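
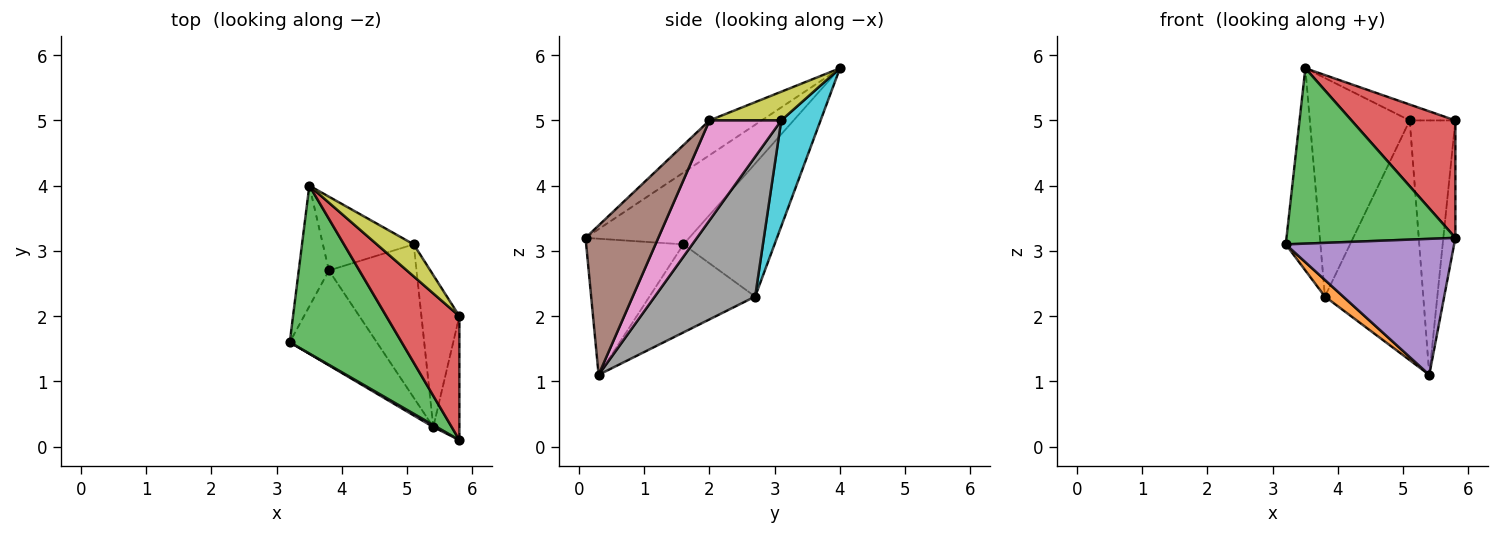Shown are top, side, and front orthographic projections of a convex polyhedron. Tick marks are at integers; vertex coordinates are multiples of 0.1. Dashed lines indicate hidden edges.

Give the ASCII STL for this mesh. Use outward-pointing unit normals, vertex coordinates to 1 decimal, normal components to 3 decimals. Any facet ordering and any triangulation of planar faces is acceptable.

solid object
 facet normal -0.914 0.348 -0.208
  outer loop
   vertex 3.8 2.7 2.3
   vertex 3.2 1.6 3.1
   vertex 3.5 4.0 5.8
  endloop
 endfacet
 facet normal -0.706 -0.122 -0.697
  outer loop
   vertex 3.8 2.7 2.3
   vertex 5.4 0.3 1.1
   vertex 3.2 1.6 3.1
  endloop
 endfacet
 facet normal -0.405 -0.660 0.632
  outer loop
   vertex 5.8 0.1 3.2
   vertex 3.5 4.0 5.8
   vertex 3.2 1.6 3.1
  endloop
 endfacet
 facet normal -0.327 -0.650 0.686
  outer loop
   vertex 5.8 0.1 3.2
   vertex 5.8 2.0 5.0
   vertex 3.5 4.0 5.8
  endloop
 endfacet
 facet normal -0.500 -0.866 0.013
  outer loop
   vertex 5.8 0.1 3.2
   vertex 3.2 1.6 3.1
   vertex 5.4 0.3 1.1
  endloop
 endfacet
 facet normal 0.972 0.161 -0.170
  outer loop
   vertex 5.8 0.1 3.2
   vertex 5.4 0.3 1.1
   vertex 5.8 2.0 5.0
  endloop
 endfacet
 facet normal 0.803 0.511 -0.305
  outer loop
   vertex 5.1 3.1 5.0
   vertex 5.8 2.0 5.0
   vertex 5.4 0.3 1.1
  endloop
 endfacet
 facet normal 0.652 0.639 -0.409
  outer loop
   vertex 5.1 3.1 5.0
   vertex 5.4 0.3 1.1
   vertex 3.8 2.7 2.3
  endloop
 endfacet
 facet normal 0.572 0.364 0.735
  outer loop
   vertex 5.1 3.1 5.0
   vertex 3.5 4.0 5.8
   vertex 5.8 2.0 5.0
  endloop
 endfacet
 facet normal 0.349 0.888 -0.300
  outer loop
   vertex 5.1 3.1 5.0
   vertex 3.8 2.7 2.3
   vertex 3.5 4.0 5.8
  endloop
 endfacet
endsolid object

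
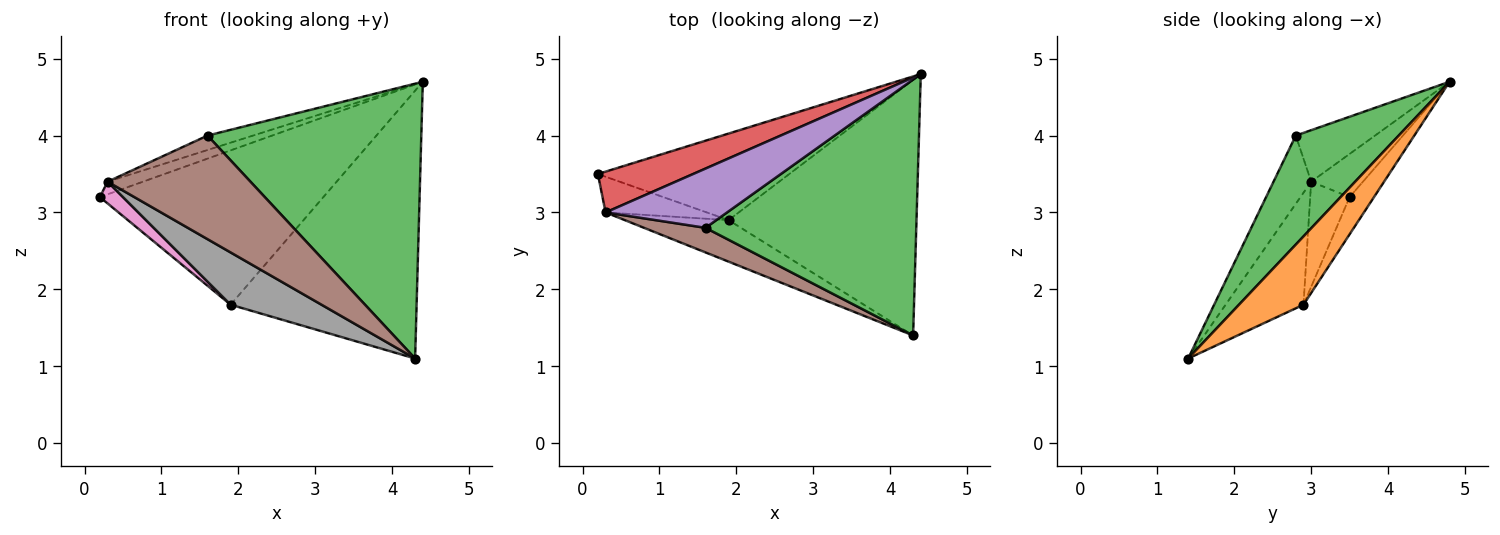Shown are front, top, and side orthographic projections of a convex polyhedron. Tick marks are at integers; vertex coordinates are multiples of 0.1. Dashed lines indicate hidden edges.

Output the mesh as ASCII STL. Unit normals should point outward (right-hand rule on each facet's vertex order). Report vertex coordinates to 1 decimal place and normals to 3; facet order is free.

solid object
 facet normal -0.095 0.868 -0.487
  outer loop
   vertex 1.9 2.9 1.8
   vertex 0.2 3.5 3.2
   vertex 4.4 4.8 4.7
  endloop
 endfacet
 facet normal 0.243 0.702 -0.670
  outer loop
   vertex 1.9 2.9 1.8
   vertex 4.4 4.8 4.7
   vertex 4.3 1.4 1.1
  endloop
 endfacet
 facet normal 0.332 -0.690 0.643
  outer loop
   vertex 1.6 2.8 4.0
   vertex 4.3 1.4 1.1
   vertex 4.4 4.8 4.7
  endloop
 endfacet
 facet normal -0.397 0.271 0.877
  outer loop
   vertex 0.3 3.0 3.4
   vertex 4.4 4.8 4.7
   vertex 0.2 3.5 3.2
  endloop
 endfacet
 facet normal -0.381 0.219 0.898
  outer loop
   vertex 0.3 3.0 3.4
   vertex 1.6 2.8 4.0
   vertex 4.4 4.8 4.7
  endloop
 endfacet
 facet normal -0.248 -0.942 0.224
  outer loop
   vertex 0.3 3.0 3.4
   vertex 4.3 1.4 1.1
   vertex 1.6 2.8 4.0
  endloop
 endfacet
 facet normal -0.664 -0.388 -0.639
  outer loop
   vertex 0.3 3.0 3.4
   vertex 0.2 3.5 3.2
   vertex 1.9 2.9 1.8
  endloop
 endfacet
 facet normal -0.557 -0.650 -0.516
  outer loop
   vertex 0.3 3.0 3.4
   vertex 1.9 2.9 1.8
   vertex 4.3 1.4 1.1
  endloop
 endfacet
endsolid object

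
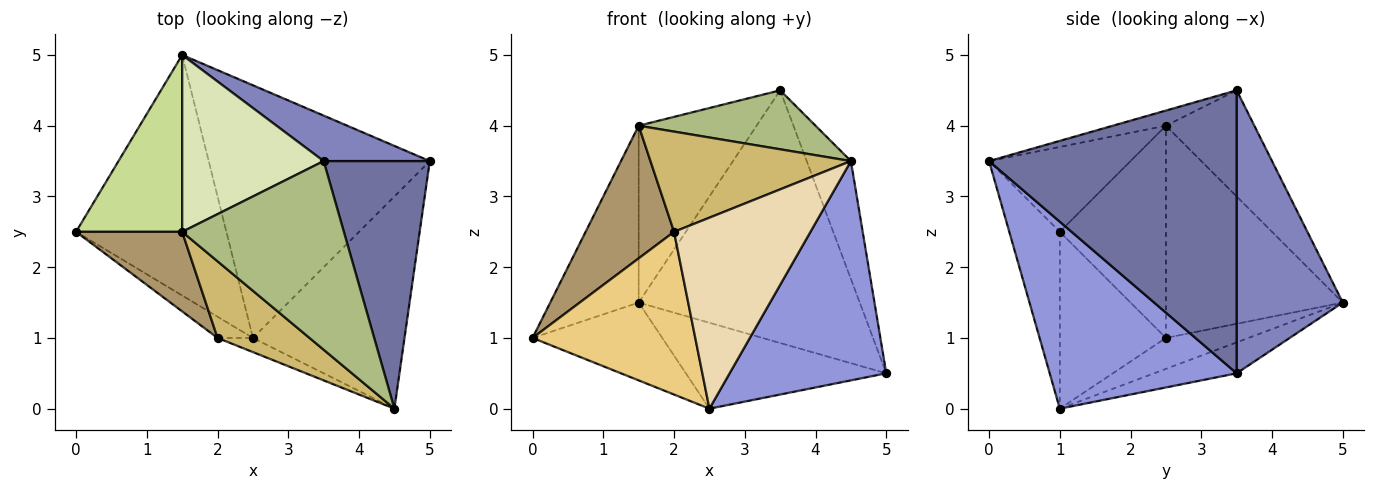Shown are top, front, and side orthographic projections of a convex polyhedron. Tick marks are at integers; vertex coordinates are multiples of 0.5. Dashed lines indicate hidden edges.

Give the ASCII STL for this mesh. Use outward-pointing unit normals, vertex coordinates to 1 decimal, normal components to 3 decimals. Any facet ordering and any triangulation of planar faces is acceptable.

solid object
 facet normal 0.924 0.165 0.346
  outer loop
   vertex 3.5 3.5 4.5
   vertex 4.5 0.0 3.5
   vertex 5.0 3.5 0.5
  endloop
 endfacet
 facet normal 0.427 0.890 0.160
  outer loop
   vertex 1.5 5.0 1.5
   vertex 3.5 3.5 4.5
   vertex 5.0 3.5 0.5
  endloop
 endfacet
 facet normal 0.651 -0.545 -0.528
  outer loop
   vertex 2.5 1.0 0.0
   vertex 5.0 3.5 0.5
   vertex 4.5 0.0 3.5
  endloop
 endfacet
 facet normal -0.192 0.302 -0.934
  outer loop
   vertex 2.5 1.0 0.0
   vertex 0.0 2.5 1.0
   vertex 1.5 5.0 1.5
  endloop
 endfacet
 facet normal -0.131 0.319 -0.939
  outer loop
   vertex 2.5 1.0 0.0
   vertex 1.5 5.0 1.5
   vertex 5.0 3.5 0.5
  endloop
 endfacet
 facet normal -0.089 -0.297 0.951
  outer loop
   vertex 1.5 2.5 4.0
   vertex 4.5 0.0 3.5
   vertex 3.5 3.5 4.5
  endloop
 endfacet
 facet normal -0.816 0.408 0.408
  outer loop
   vertex 1.5 2.5 4.0
   vertex 1.5 5.0 1.5
   vertex 0.0 2.5 1.0
  endloop
 endfacet
 facet normal -0.469 0.625 0.625
  outer loop
   vertex 1.5 2.5 4.0
   vertex 3.5 3.5 4.5
   vertex 1.5 5.0 1.5
  endloop
 endfacet
 facet normal -0.717 -0.598 0.359
  outer loop
   vertex 2.0 1.0 2.5
   vertex 1.5 2.5 4.0
   vertex 0.0 2.5 1.0
  endloop
 endfacet
 facet normal -0.489 -0.693 0.530
  outer loop
   vertex 2.0 1.0 2.5
   vertex 4.5 0.0 3.5
   vertex 1.5 2.5 4.0
  endloop
 endfacet
 facet normal -0.543 -0.833 -0.109
  outer loop
   vertex 2.0 1.0 2.5
   vertex 0.0 2.5 1.0
   vertex 2.5 1.0 0.0
  endloop
 endfacet
 facet normal -0.346 -0.935 -0.069
  outer loop
   vertex 2.0 1.0 2.5
   vertex 2.5 1.0 0.0
   vertex 4.5 0.0 3.5
  endloop
 endfacet
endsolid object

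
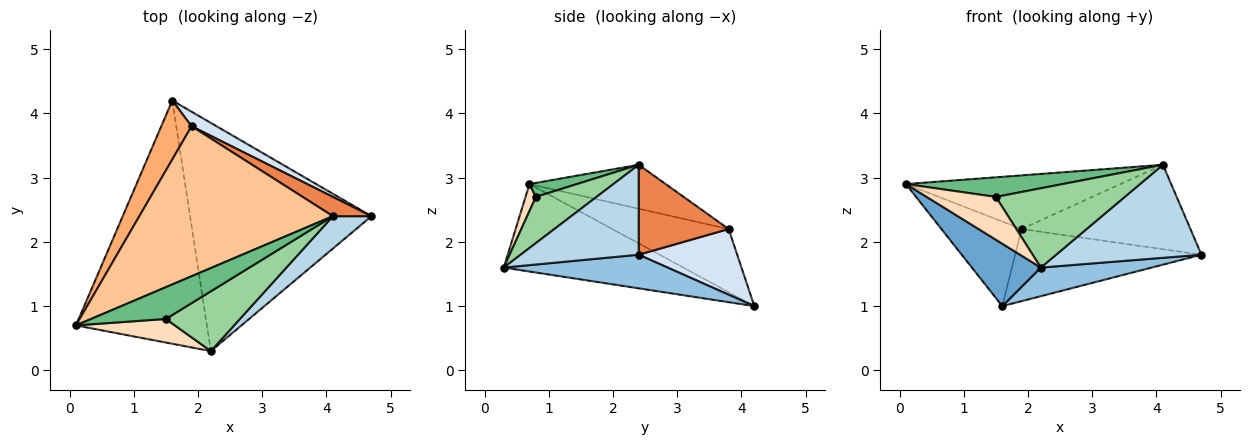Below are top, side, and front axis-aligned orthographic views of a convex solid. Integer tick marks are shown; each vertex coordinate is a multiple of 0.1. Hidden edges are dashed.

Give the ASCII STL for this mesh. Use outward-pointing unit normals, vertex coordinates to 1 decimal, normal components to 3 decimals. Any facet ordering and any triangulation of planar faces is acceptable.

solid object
 facet normal -0.543 -0.209 -0.813
  outer loop
   vertex 2.2 0.3 1.6
   vertex 0.1 0.7 2.9
   vertex 1.6 4.2 1.0
  endloop
 endfacet
 facet normal 0.181 -0.122 -0.976
  outer loop
   vertex 2.2 0.3 1.6
   vertex 1.6 4.2 1.0
   vertex 4.7 2.4 1.8
  endloop
 endfacet
 facet normal 0.609 -0.749 0.261
  outer loop
   vertex 4.1 2.4 3.2
   vertex 2.2 0.3 1.6
   vertex 4.7 2.4 1.8
  endloop
 endfacet
 facet normal 0.460 0.870 0.175
  outer loop
   vertex 1.9 3.8 2.2
   vertex 4.7 2.4 1.8
   vertex 1.6 4.2 1.0
  endloop
 endfacet
 facet normal 0.461 0.865 0.197
  outer loop
   vertex 1.9 3.8 2.2
   vertex 4.1 2.4 3.2
   vertex 4.7 2.4 1.8
  endloop
 endfacet
 facet normal -0.766 0.528 0.367
  outer loop
   vertex 1.9 3.8 2.2
   vertex 1.6 4.2 1.0
   vertex 0.1 0.7 2.9
  endloop
 endfacet
 facet normal -0.209 0.329 0.921
  outer loop
   vertex 1.9 3.8 2.2
   vertex 0.1 0.7 2.9
   vertex 4.1 2.4 3.2
  endloop
 endfacet
 facet normal 0.130 -0.869 0.478
  outer loop
   vertex 1.5 0.8 2.7
   vertex 0.1 0.7 2.9
   vertex 2.2 0.3 1.6
  endloop
 endfacet
 facet normal 0.157 -0.518 0.841
  outer loop
   vertex 1.5 0.8 2.7
   vertex 4.1 2.4 3.2
   vertex 0.1 0.7 2.9
  endloop
 endfacet
 facet normal 0.352 -0.748 0.564
  outer loop
   vertex 1.5 0.8 2.7
   vertex 2.2 0.3 1.6
   vertex 4.1 2.4 3.2
  endloop
 endfacet
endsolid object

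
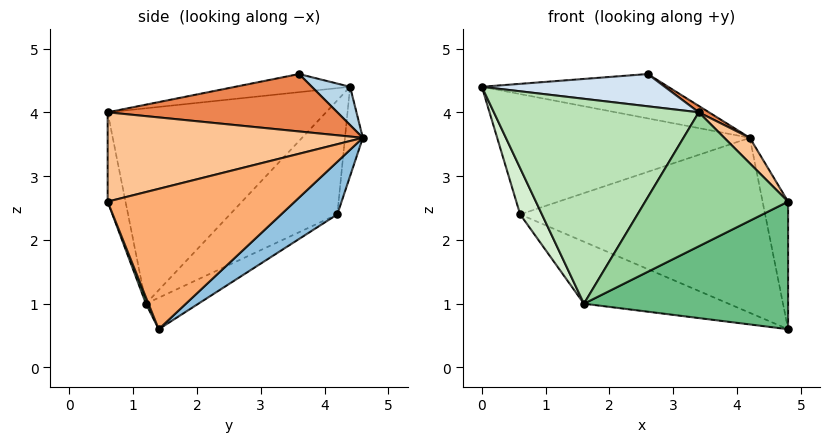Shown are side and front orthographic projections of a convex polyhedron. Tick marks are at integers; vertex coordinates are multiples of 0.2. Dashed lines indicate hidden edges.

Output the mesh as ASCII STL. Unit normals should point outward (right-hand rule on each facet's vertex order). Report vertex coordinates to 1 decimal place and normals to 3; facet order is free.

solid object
 facet normal -0.070 0.990 -0.120
  outer loop
   vertex 0.6 4.2 2.4
   vertex 0.0 4.4 4.4
   vertex 4.2 4.6 3.6
  endloop
 endfacet
 facet normal 0.158 0.691 -0.705
  outer loop
   vertex 0.6 4.2 2.4
   vertex 4.2 4.6 3.6
   vertex 4.8 1.4 0.6
  endloop
 endfacet
 facet normal 0.123 0.597 0.793
  outer loop
   vertex 2.6 3.6 4.6
   vertex 4.2 4.6 3.6
   vertex 0.0 4.4 4.4
  endloop
 endfacet
 facet normal -0.145 -0.231 0.962
  outer loop
   vertex 2.6 3.6 4.6
   vertex 0.0 4.4 4.4
   vertex 3.4 0.6 4.0
  endloop
 endfacet
 facet normal 0.541 -0.024 0.841
  outer loop
   vertex 2.6 3.6 4.6
   vertex 3.4 0.6 4.0
   vertex 4.2 4.6 3.6
  endloop
 endfacet
 facet normal 0.989 0.135 0.054
  outer loop
   vertex 4.8 0.6 2.6
   vertex 4.8 1.4 0.6
   vertex 4.2 4.6 3.6
  endloop
 endfacet
 facet normal 0.705 -0.071 0.705
  outer loop
   vertex 4.8 0.6 2.6
   vertex 4.2 4.6 3.6
   vertex 3.4 0.6 4.0
  endloop
 endfacet
 facet normal -0.138 0.381 -0.914
  outer loop
   vertex 1.6 1.2 1.0
   vertex 0.6 4.2 2.4
   vertex 4.8 1.4 0.6
  endloop
 endfacet
 facet normal 0.012 -0.928 -0.371
  outer loop
   vertex 1.6 1.2 1.0
   vertex 4.8 1.4 0.6
   vertex 4.8 0.6 2.6
  endloop
 endfacet
 facet normal -0.123 -0.985 -0.123
  outer loop
   vertex 1.6 1.2 1.0
   vertex 4.8 0.6 2.6
   vertex 3.4 0.6 4.0
  endloop
 endfacet
 facet normal -0.698 -0.655 0.288
  outer loop
   vertex 1.6 1.2 1.0
   vertex 3.4 0.6 4.0
   vertex 0.0 4.4 4.4
  endloop
 endfacet
 facet normal -0.945 -0.192 -0.264
  outer loop
   vertex 1.6 1.2 1.0
   vertex 0.0 4.4 4.4
   vertex 0.6 4.2 2.4
  endloop
 endfacet
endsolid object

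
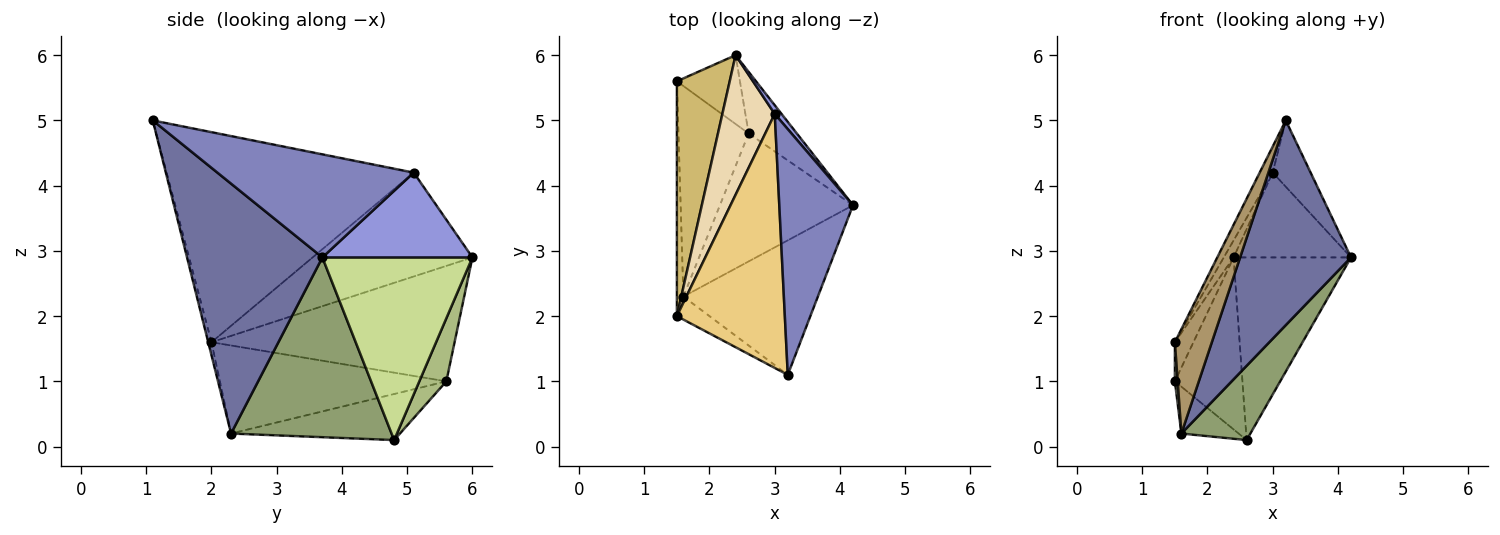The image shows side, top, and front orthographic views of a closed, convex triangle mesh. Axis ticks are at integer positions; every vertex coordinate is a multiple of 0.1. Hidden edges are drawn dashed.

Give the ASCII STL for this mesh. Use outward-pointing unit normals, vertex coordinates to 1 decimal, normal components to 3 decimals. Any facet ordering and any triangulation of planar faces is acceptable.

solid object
 facet normal 0.714 -0.585 -0.384
  outer loop
   vertex 1.6 2.3 0.2
   vertex 4.2 3.7 2.9
   vertex 3.2 1.1 5.0
  endloop
 endfacet
 facet normal 0.804 0.155 0.575
  outer loop
   vertex 3.0 5.1 4.2
   vertex 3.2 1.1 5.0
   vertex 4.2 3.7 2.9
  endloop
 endfacet
 facet normal 0.786 0.615 0.063
  outer loop
   vertex 3.0 5.1 4.2
   vertex 4.2 3.7 2.9
   vertex 2.4 6.0 2.9
  endloop
 endfacet
 facet normal -0.539 0.183 -0.822
  outer loop
   vertex 2.6 4.8 0.1
   vertex 1.6 2.3 0.2
   vertex 1.5 5.6 1.0
  endloop
 endfacet
 facet normal 0.760 -0.326 -0.562
  outer loop
   vertex 2.6 4.8 0.1
   vertex 4.2 3.7 2.9
   vertex 1.6 2.3 0.2
  endloop
 endfacet
 facet normal 0.348 0.870 -0.348
  outer loop
   vertex 2.6 4.8 0.1
   vertex 1.5 5.6 1.0
   vertex 2.4 6.0 2.9
  endloop
 endfacet
 facet normal 0.771 0.603 -0.204
  outer loop
   vertex 2.6 4.8 0.1
   vertex 2.4 6.0 2.9
   vertex 4.2 3.7 2.9
  endloop
 endfacet
 facet normal -0.997 -0.012 -0.074
  outer loop
   vertex 1.5 2.0 1.6
   vertex 1.5 5.6 1.0
   vertex 1.6 2.3 0.2
  endloop
 endfacet
 facet normal -0.086 -0.973 -0.215
  outer loop
   vertex 1.5 2.0 1.6
   vertex 1.6 2.3 0.2
   vertex 3.2 1.1 5.0
  endloop
 endfacet
 facet normal -0.907 0.069 0.415
  outer loop
   vertex 1.5 2.0 1.6
   vertex 2.4 6.0 2.9
   vertex 1.5 5.6 1.0
  endloop
 endfacet
 facet normal -0.888 0.047 0.457
  outer loop
   vertex 1.5 2.0 1.6
   vertex 3.2 1.1 5.0
   vertex 3.0 5.1 4.2
  endloop
 endfacet
 facet normal -0.892 0.055 0.449
  outer loop
   vertex 1.5 2.0 1.6
   vertex 3.0 5.1 4.2
   vertex 2.4 6.0 2.9
  endloop
 endfacet
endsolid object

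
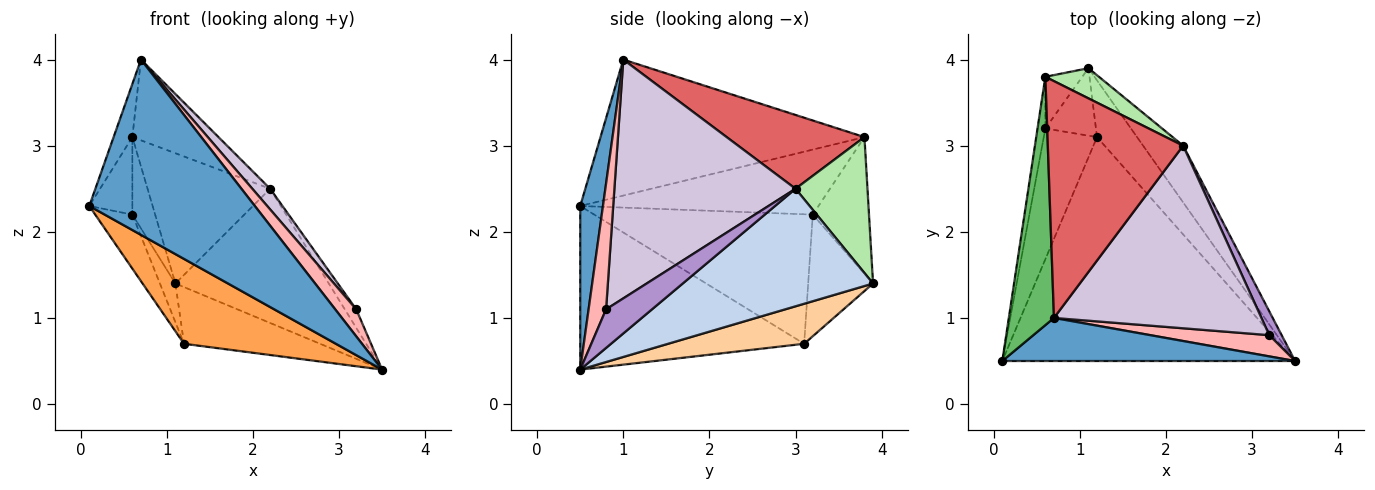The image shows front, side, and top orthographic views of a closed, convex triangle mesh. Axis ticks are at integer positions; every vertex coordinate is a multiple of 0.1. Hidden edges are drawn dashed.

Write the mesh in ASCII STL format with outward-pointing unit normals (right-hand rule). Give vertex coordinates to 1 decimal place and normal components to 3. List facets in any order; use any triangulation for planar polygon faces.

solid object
 facet normal 0.132 -0.963 0.236
  outer loop
   vertex 0.7 1.0 4.0
   vertex 0.1 0.5 2.3
   vertex 3.5 0.5 0.4
  endloop
 endfacet
 facet normal 0.753 0.607 -0.256
  outer loop
   vertex 2.2 3.0 2.5
   vertex 3.5 0.5 0.4
   vertex 1.1 3.9 1.4
  endloop
 endfacet
 facet normal -0.463 -0.314 -0.829
  outer loop
   vertex 1.2 3.1 0.7
   vertex 3.5 0.5 0.4
   vertex 0.1 0.5 2.3
  endloop
 endfacet
 facet normal 0.577 0.577 -0.577
  outer loop
   vertex 1.2 3.1 0.7
   vertex 1.1 3.9 1.4
   vertex 3.5 0.5 0.4
  endloop
 endfacet
 facet normal -0.947 0.067 0.314
  outer loop
   vertex 0.6 3.8 3.1
   vertex 0.1 0.5 2.3
   vertex 0.7 1.0 4.0
  endloop
 endfacet
 facet normal 0.496 0.846 0.196
  outer loop
   vertex 0.6 3.8 3.1
   vertex 2.2 3.0 2.5
   vertex 1.1 3.9 1.4
  endloop
 endfacet
 facet normal 0.459 0.287 0.841
  outer loop
   vertex 0.6 3.8 3.1
   vertex 0.7 1.0 4.0
   vertex 2.2 3.0 2.5
  endloop
 endfacet
 facet normal 0.547 -0.659 0.517
  outer loop
   vertex 3.2 0.8 1.1
   vertex 0.7 1.0 4.0
   vertex 3.5 0.5 0.4
  endloop
 endfacet
 facet normal 0.926 0.232 0.298
  outer loop
   vertex 3.2 0.8 1.1
   vertex 3.5 0.5 0.4
   vertex 2.2 3.0 2.5
  endloop
 endfacet
 facet normal 0.753 -0.074 0.654
  outer loop
   vertex 3.2 0.8 1.1
   vertex 2.2 3.0 2.5
   vertex 0.7 1.0 4.0
  endloop
 endfacet
 facet normal -0.977 0.177 -0.118
  outer loop
   vertex 0.6 3.2 2.2
   vertex 0.1 0.5 2.3
   vertex 0.6 3.8 3.1
  endloop
 endfacet
 facet normal -0.899 0.364 -0.243
  outer loop
   vertex 0.6 3.2 2.2
   vertex 0.6 3.8 3.1
   vertex 1.1 3.9 1.4
  endloop
 endfacet
 facet normal -0.914 0.155 -0.376
  outer loop
   vertex 0.6 3.2 2.2
   vertex 1.2 3.1 0.7
   vertex 0.1 0.5 2.3
  endloop
 endfacet
 facet normal -0.902 0.215 -0.375
  outer loop
   vertex 0.6 3.2 2.2
   vertex 1.1 3.9 1.4
   vertex 1.2 3.1 0.7
  endloop
 endfacet
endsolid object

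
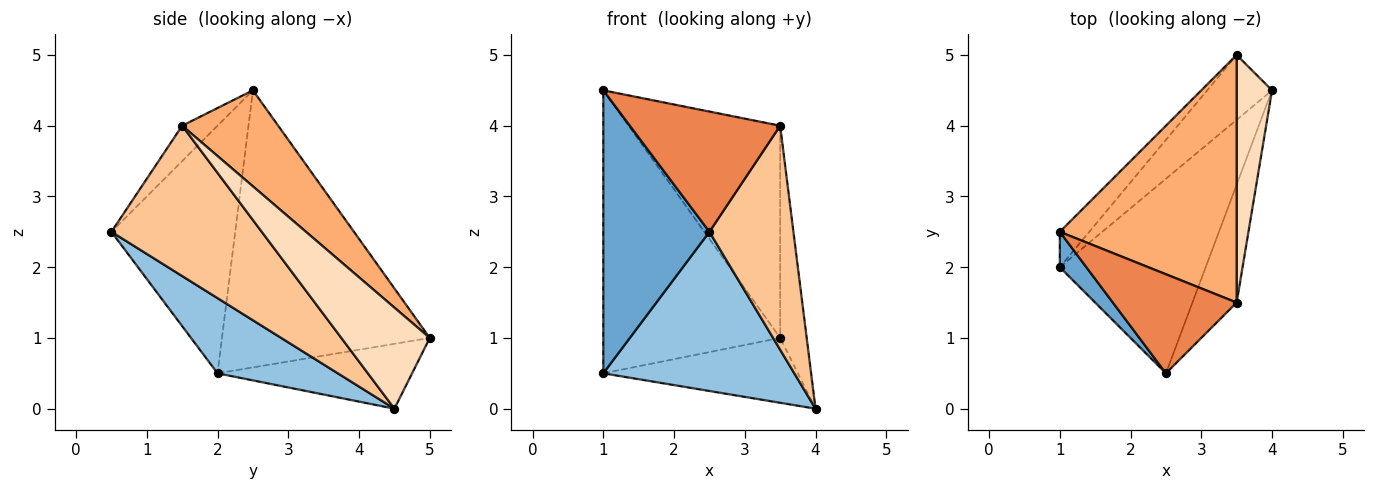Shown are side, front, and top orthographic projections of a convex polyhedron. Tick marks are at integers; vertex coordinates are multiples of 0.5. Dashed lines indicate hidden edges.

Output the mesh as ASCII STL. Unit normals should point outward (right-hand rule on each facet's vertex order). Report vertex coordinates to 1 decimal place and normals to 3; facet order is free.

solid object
 facet normal -0.757 -0.649 0.081
  outer loop
   vertex 1.0 2.0 0.5
   vertex 2.5 0.5 2.5
   vertex 1.0 2.5 4.5
  endloop
 endfacet
 facet normal 0.370 -0.588 -0.719
  outer loop
   vertex 1.0 2.0 0.5
   vertex 4.0 4.5 0.0
   vertex 2.5 0.5 2.5
  endloop
 endfacet
 facet normal -0.759 0.646 -0.081
  outer loop
   vertex 1.0 2.0 0.5
   vertex 1.0 2.5 4.5
   vertex 3.5 5.0 1.0
  endloop
 endfacet
 facet normal -0.577 0.577 -0.577
  outer loop
   vertex 1.0 2.0 0.5
   vertex 3.5 5.0 1.0
   vertex 4.0 4.5 0.0
  endloop
 endfacet
 facet normal -0.179 -0.760 0.625
  outer loop
   vertex 3.5 1.5 4.0
   vertex 1.0 2.5 4.5
   vertex 2.5 0.5 2.5
  endloop
 endfacet
 facet normal 0.381 0.602 0.702
  outer loop
   vertex 3.5 1.5 4.0
   vertex 3.5 5.0 1.0
   vertex 1.0 2.5 4.5
  endloop
 endfacet
 facet normal 0.846 -0.472 -0.249
  outer loop
   vertex 3.5 1.5 4.0
   vertex 2.5 0.5 2.5
   vertex 4.0 4.5 0.0
  endloop
 endfacet
 facet normal 0.908 0.272 0.318
  outer loop
   vertex 3.5 1.5 4.0
   vertex 4.0 4.5 0.0
   vertex 3.5 5.0 1.0
  endloop
 endfacet
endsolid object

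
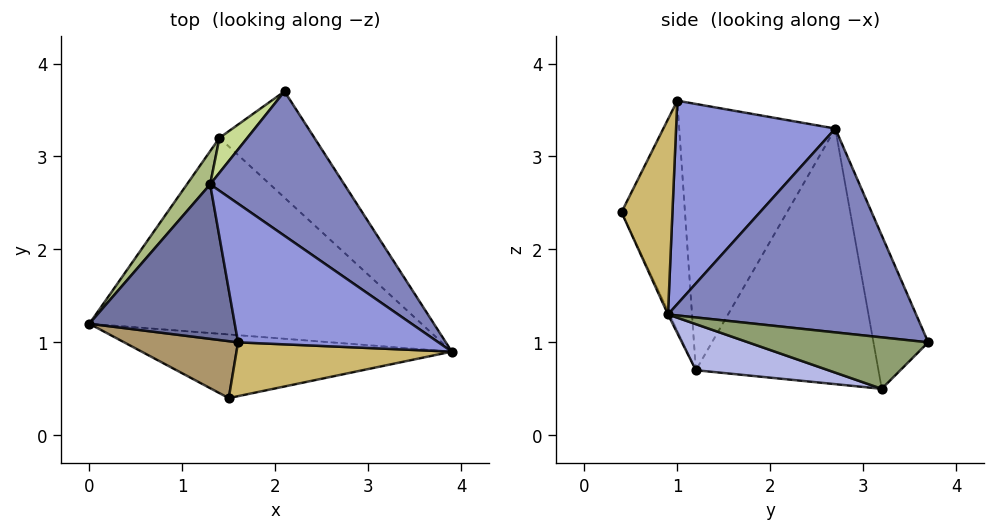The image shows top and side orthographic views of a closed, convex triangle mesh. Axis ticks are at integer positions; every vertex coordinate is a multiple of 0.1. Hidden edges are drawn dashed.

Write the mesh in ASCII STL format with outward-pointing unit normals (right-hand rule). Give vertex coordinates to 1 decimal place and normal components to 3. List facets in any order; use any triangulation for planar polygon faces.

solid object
 facet normal -0.875 -0.070 0.478
  outer loop
   vertex 1.3 2.7 3.3
   vertex 0.0 1.2 0.7
   vertex 1.6 1.0 3.6
  endloop
 endfacet
 facet normal 0.718 0.512 0.472
  outer loop
   vertex 1.3 2.7 3.3
   vertex 3.9 0.9 1.3
   vertex 2.1 3.7 1.0
  endloop
 endfacet
 facet normal 0.691 0.242 0.681
  outer loop
   vertex 1.3 2.7 3.3
   vertex 1.6 1.0 3.6
   vertex 3.9 0.9 1.3
  endloop
 endfacet
 facet normal 0.135 -0.192 -0.972
  outer loop
   vertex 1.4 3.2 0.5
   vertex 3.9 0.9 1.3
   vertex 0.0 1.2 0.7
  endloop
 endfacet
 facet normal 0.466 0.207 -0.860
  outer loop
   vertex 1.4 3.2 0.5
   vertex 2.1 3.7 1.0
   vertex 3.9 0.9 1.3
  endloop
 endfacet
 facet normal -0.813 0.577 0.074
  outer loop
   vertex 1.4 3.2 0.5
   vertex 0.0 1.2 0.7
   vertex 1.3 2.7 3.3
  endloop
 endfacet
 facet normal -0.630 0.768 0.115
  outer loop
   vertex 1.4 3.2 0.5
   vertex 1.3 2.7 3.3
   vertex 2.1 3.7 1.0
  endloop
 endfacet
 facet normal -0.005 -0.906 -0.422
  outer loop
   vertex 1.5 0.4 2.4
   vertex 0.0 1.2 0.7
   vertex 3.9 0.9 1.3
  endloop
 endfacet
 facet normal -0.721 -0.594 0.357
  outer loop
   vertex 1.5 0.4 2.4
   vertex 1.6 1.0 3.6
   vertex 0.0 1.2 0.7
  endloop
 endfacet
 facet normal 0.357 -0.847 0.394
  outer loop
   vertex 1.5 0.4 2.4
   vertex 3.9 0.9 1.3
   vertex 1.6 1.0 3.6
  endloop
 endfacet
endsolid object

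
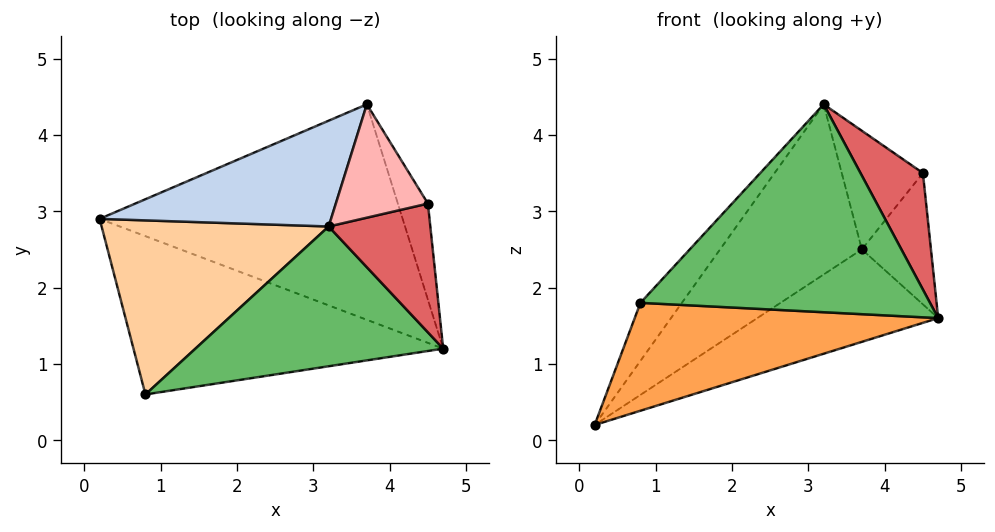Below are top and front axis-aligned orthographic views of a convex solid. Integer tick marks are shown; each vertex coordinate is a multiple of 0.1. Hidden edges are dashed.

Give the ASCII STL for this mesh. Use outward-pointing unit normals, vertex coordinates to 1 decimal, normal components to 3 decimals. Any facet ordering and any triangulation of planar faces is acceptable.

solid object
 facet normal 0.399 0.362 -0.843
  outer loop
   vertex 3.7 4.4 2.5
   vertex 4.7 1.2 1.6
   vertex 0.2 2.9 0.2
  endloop
 endfacet
 facet normal -0.579 0.692 0.430
  outer loop
   vertex 3.2 2.8 4.4
   vertex 3.7 4.4 2.5
   vertex 0.2 2.9 0.2
  endloop
 endfacet
 facet normal 0.044 -0.563 -0.825
  outer loop
   vertex 0.8 0.6 1.8
   vertex 0.2 2.9 0.2
   vertex 4.7 1.2 1.6
  endloop
 endfacet
 facet normal -0.797 0.191 0.574
  outer loop
   vertex 0.8 0.6 1.8
   vertex 3.2 2.8 4.4
   vertex 0.2 2.9 0.2
  endloop
 endfacet
 facet normal 0.154 -0.820 0.551
  outer loop
   vertex 0.8 0.6 1.8
   vertex 4.7 1.2 1.6
   vertex 3.2 2.8 4.4
  endloop
 endfacet
 facet normal 0.899 0.354 -0.259
  outer loop
   vertex 4.5 3.1 3.5
   vertex 4.7 1.2 1.6
   vertex 3.7 4.4 2.5
  endloop
 endfacet
 facet normal 0.556 -0.558 0.616
  outer loop
   vertex 4.5 3.1 3.5
   vertex 3.2 2.8 4.4
   vertex 4.7 1.2 1.6
  endloop
 endfacet
 facet normal 0.297 0.690 0.660
  outer loop
   vertex 4.5 3.1 3.5
   vertex 3.7 4.4 2.5
   vertex 3.2 2.8 4.4
  endloop
 endfacet
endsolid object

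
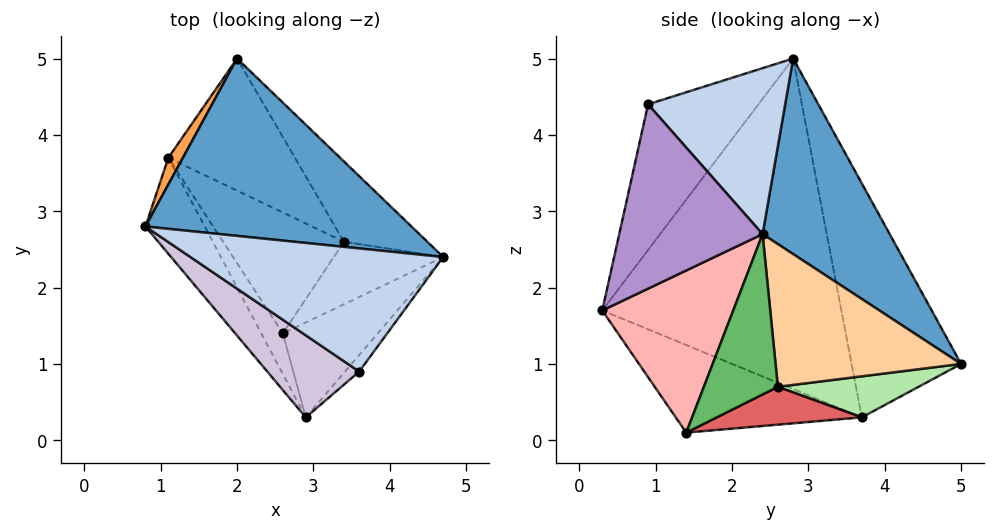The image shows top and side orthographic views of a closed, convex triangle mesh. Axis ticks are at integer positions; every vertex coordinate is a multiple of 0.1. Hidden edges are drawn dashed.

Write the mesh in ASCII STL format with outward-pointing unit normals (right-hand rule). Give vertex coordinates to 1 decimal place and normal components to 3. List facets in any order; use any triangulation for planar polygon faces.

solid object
 facet normal 0.390 0.752 0.531
  outer loop
   vertex 2.0 5.0 1.0
   vertex 0.8 2.8 5.0
   vertex 4.7 2.4 2.7
  endloop
 endfacet
 facet normal 0.482 0.478 0.734
  outer loop
   vertex 3.6 0.9 4.4
   vertex 4.7 2.4 2.7
   vertex 0.8 2.8 5.0
  endloop
 endfacet
 facet normal -0.834 0.549 0.052
  outer loop
   vertex 1.1 3.7 0.3
   vertex 0.8 2.8 5.0
   vertex 2.0 5.0 1.0
  endloop
 endfacet
 facet normal 0.751 0.493 -0.439
  outer loop
   vertex 3.4 2.6 0.7
   vertex 2.0 5.0 1.0
   vertex 4.7 2.4 2.7
  endloop
 endfacet
 facet normal 0.798 -0.260 -0.544
  outer loop
   vertex 3.4 2.6 0.7
   vertex 4.7 2.4 2.7
   vertex 2.6 1.4 0.1
  endloop
 endfacet
 facet normal 0.295 0.286 -0.911
  outer loop
   vertex 3.4 2.6 0.7
   vertex 1.1 3.7 0.3
   vertex 2.0 5.0 1.0
  endloop
 endfacet
 facet normal 0.288 0.268 -0.919
  outer loop
   vertex 3.4 2.6 0.7
   vertex 2.6 1.4 0.1
   vertex 1.1 3.7 0.3
  endloop
 endfacet
 facet normal 0.772 -0.447 -0.452
  outer loop
   vertex 2.9 0.3 1.7
   vertex 2.6 1.4 0.1
   vertex 4.7 2.4 2.7
  endloop
 endfacet
 facet normal 0.772 -0.633 -0.059
  outer loop
   vertex 2.9 0.3 1.7
   vertex 4.7 2.4 2.7
   vertex 3.6 0.9 4.4
  endloop
 endfacet
 facet normal -0.488 -0.817 0.308
  outer loop
   vertex 2.9 0.3 1.7
   vertex 3.6 0.9 4.4
   vertex 0.8 2.8 5.0
  endloop
 endfacet
 facet normal -0.846 -0.511 -0.152
  outer loop
   vertex 2.9 0.3 1.7
   vertex 0.8 2.8 5.0
   vertex 1.1 3.7 0.3
  endloop
 endfacet
 facet normal -0.828 -0.522 -0.204
  outer loop
   vertex 2.9 0.3 1.7
   vertex 1.1 3.7 0.3
   vertex 2.6 1.4 0.1
  endloop
 endfacet
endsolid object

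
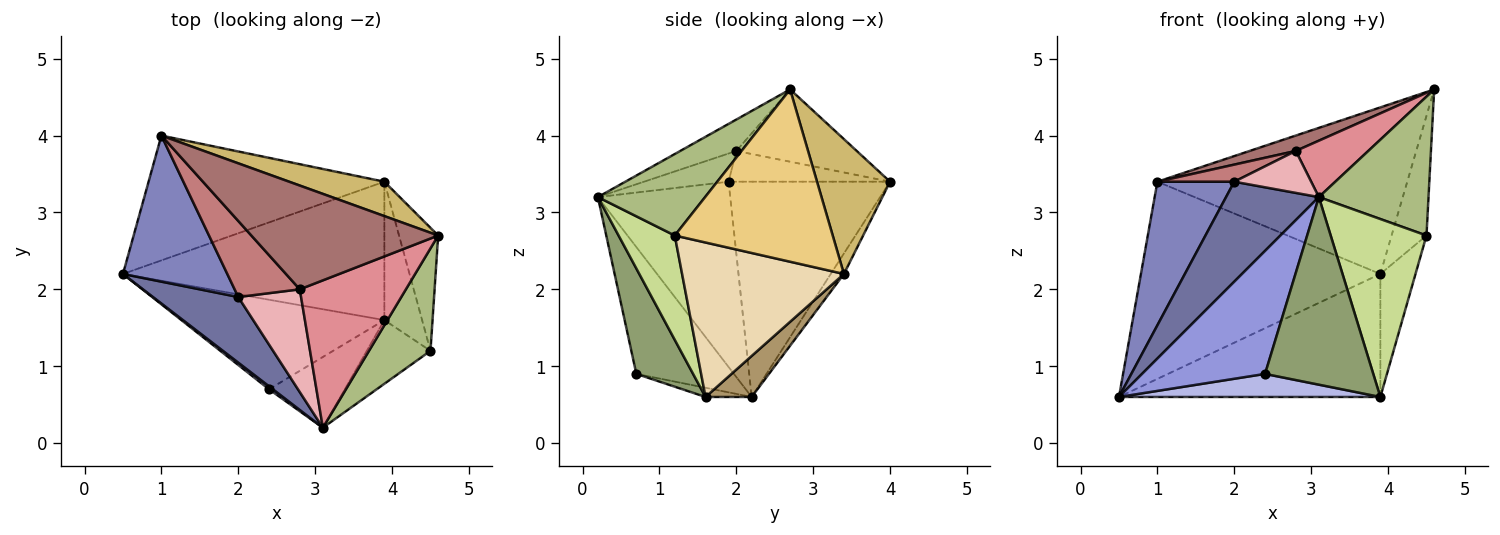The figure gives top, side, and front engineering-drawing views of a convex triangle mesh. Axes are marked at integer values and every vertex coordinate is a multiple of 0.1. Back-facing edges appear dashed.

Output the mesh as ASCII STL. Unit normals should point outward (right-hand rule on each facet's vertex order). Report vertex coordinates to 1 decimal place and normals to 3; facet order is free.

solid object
 facet normal -0.766 -0.537 0.353
  outer loop
   vertex 2.0 1.9 3.4
   vertex 0.5 2.2 0.6
   vertex 3.1 0.2 3.2
  endloop
 endfacet
 facet normal -0.827 -0.394 0.401
  outer loop
   vertex 2.0 1.9 3.4
   vertex 1.0 4.0 3.4
   vertex 0.5 2.2 0.6
  endloop
 endfacet
 facet normal -0.621 -0.783 0.019
  outer loop
   vertex 2.4 0.7 0.9
   vertex 3.1 0.2 3.2
   vertex 0.5 2.2 0.6
  endloop
 endfacet
 facet normal -0.044 -0.249 -0.967
  outer loop
   vertex 2.4 0.7 0.9
   vertex 0.5 2.2 0.6
   vertex 3.9 1.6 0.6
  endloop
 endfacet
 facet normal 0.441 -0.840 -0.317
  outer loop
   vertex 2.4 0.7 0.9
   vertex 3.9 1.6 0.6
   vertex 3.1 0.2 3.2
  endloop
 endfacet
 facet normal 0.618 -0.632 0.467
  outer loop
   vertex 4.5 1.2 2.7
   vertex 4.6 2.7 4.6
   vertex 3.1 0.2 3.2
  endloop
 endfacet
 facet normal 0.483 -0.824 -0.295
  outer loop
   vertex 4.5 1.2 2.7
   vertex 3.1 0.2 3.2
   vertex 3.9 1.6 0.6
  endloop
 endfacet
 facet normal -0.046 0.844 -0.534
  outer loop
   vertex 3.9 3.4 2.2
   vertex 0.5 2.2 0.6
   vertex 1.0 4.0 3.4
  endloop
 endfacet
 facet normal 0.116 0.660 -0.742
  outer loop
   vertex 3.9 3.4 2.2
   vertex 3.9 1.6 0.6
   vertex 0.5 2.2 0.6
  endloop
 endfacet
 facet normal 0.275 0.942 0.194
  outer loop
   vertex 3.9 3.4 2.2
   vertex 1.0 4.0 3.4
   vertex 4.6 2.7 4.6
  endloop
 endfacet
 facet normal 0.953 0.211 -0.217
  outer loop
   vertex 3.9 3.4 2.2
   vertex 4.6 2.7 4.6
   vertex 4.5 1.2 2.7
  endloop
 endfacet
 facet normal 0.950 0.206 -0.232
  outer loop
   vertex 3.9 3.4 2.2
   vertex 4.5 1.2 2.7
   vertex 3.9 1.6 0.6
  endloop
 endfacet
 facet normal -0.357 -0.137 0.924
  outer loop
   vertex 2.8 2.0 3.8
   vertex 4.6 2.7 4.6
   vertex 1.0 4.0 3.4
  endloop
 endfacet
 facet normal -0.418 -0.199 0.886
  outer loop
   vertex 2.8 2.0 3.8
   vertex 1.0 4.0 3.4
   vertex 2.0 1.9 3.4
  endloop
 endfacet
 facet normal -0.266 -0.344 0.900
  outer loop
   vertex 2.8 2.0 3.8
   vertex 3.1 0.2 3.2
   vertex 4.6 2.7 4.6
  endloop
 endfacet
 facet normal -0.384 -0.349 0.855
  outer loop
   vertex 2.8 2.0 3.8
   vertex 2.0 1.9 3.4
   vertex 3.1 0.2 3.2
  endloop
 endfacet
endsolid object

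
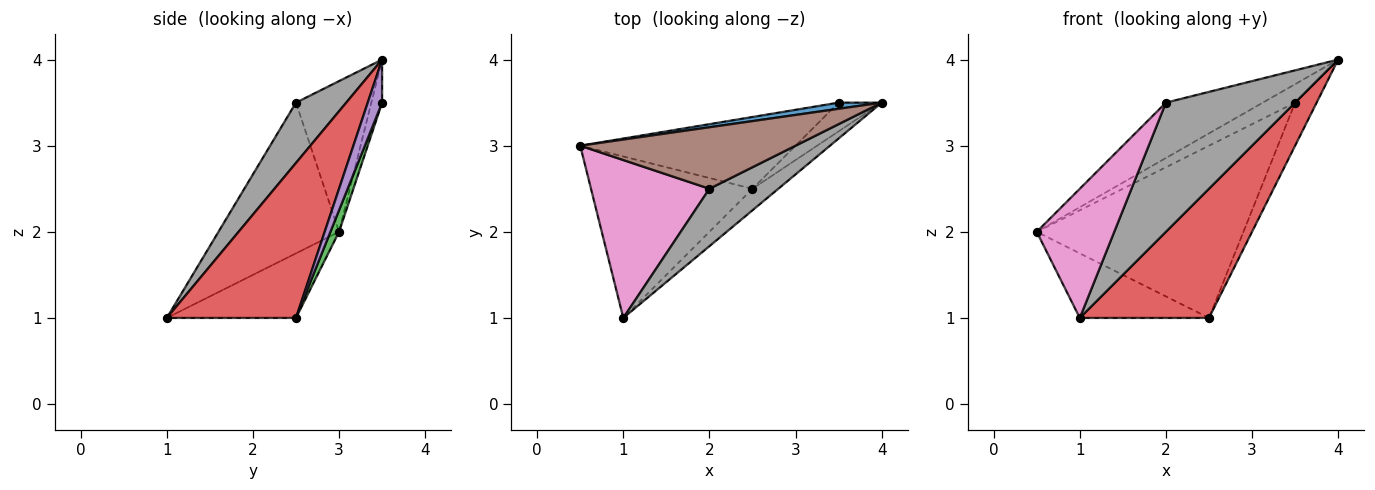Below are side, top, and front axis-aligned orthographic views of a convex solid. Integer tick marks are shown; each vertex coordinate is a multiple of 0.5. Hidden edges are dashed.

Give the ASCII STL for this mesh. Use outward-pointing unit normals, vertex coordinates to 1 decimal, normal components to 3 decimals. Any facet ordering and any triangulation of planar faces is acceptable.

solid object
 facet normal -0.302 0.905 0.302
  outer loop
   vertex 3.5 3.5 3.5
   vertex 0.5 3.0 2.0
   vertex 4.0 3.5 4.0
  endloop
 endfacet
 facet normal -0.348 0.348 -0.870
  outer loop
   vertex 2.5 2.5 1.0
   vertex 1.0 1.0 1.0
   vertex 0.5 3.0 2.0
  endloop
 endfacet
 facet normal 0.038 0.922 -0.384
  outer loop
   vertex 2.5 2.5 1.0
   vertex 0.5 3.0 2.0
   vertex 3.5 3.5 3.5
  endloop
 endfacet
 facet normal 0.702 -0.702 -0.117
  outer loop
   vertex 2.5 2.5 1.0
   vertex 4.0 3.5 4.0
   vertex 1.0 1.0 1.0
  endloop
 endfacet
 facet normal 0.485 0.728 -0.485
  outer loop
   vertex 2.5 2.5 1.0
   vertex 3.5 3.5 3.5
   vertex 4.0 3.5 4.0
  endloop
 endfacet
 facet normal -0.462 0.593 0.659
  outer loop
   vertex 2.0 2.5 3.5
   vertex 4.0 3.5 4.0
   vertex 0.5 3.0 2.0
  endloop
 endfacet
 facet normal -0.702 -0.451 0.551
  outer loop
   vertex 2.0 2.5 3.5
   vertex 0.5 3.0 2.0
   vertex 1.0 1.0 1.0
  endloop
 endfacet
 facet normal 0.335 -0.861 0.383
  outer loop
   vertex 2.0 2.5 3.5
   vertex 1.0 1.0 1.0
   vertex 4.0 3.5 4.0
  endloop
 endfacet
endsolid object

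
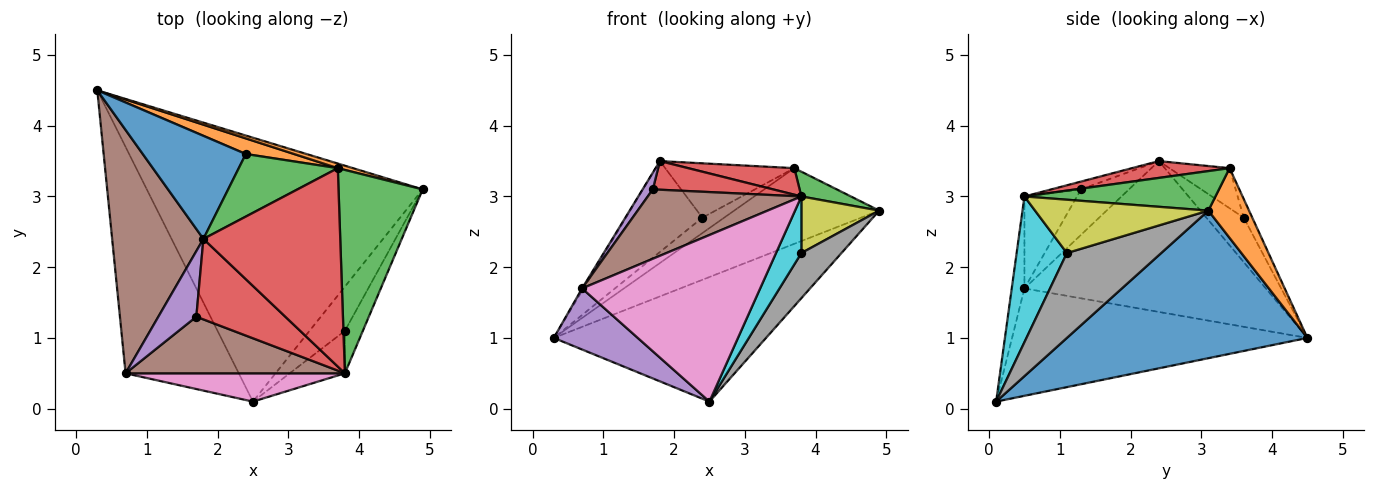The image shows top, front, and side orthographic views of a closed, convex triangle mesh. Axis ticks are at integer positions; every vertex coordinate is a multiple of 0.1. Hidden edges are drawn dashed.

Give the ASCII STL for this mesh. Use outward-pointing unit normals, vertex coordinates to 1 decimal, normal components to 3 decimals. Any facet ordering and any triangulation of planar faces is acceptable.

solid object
 facet normal 0.435 0.384 -0.814
  outer loop
   vertex 2.5 0.1 0.1
   vertex 0.3 4.5 1.0
   vertex 4.9 3.1 2.8
  endloop
 endfacet
 facet normal 0.270 0.961 0.059
  outer loop
   vertex 3.7 3.4 3.4
   vertex 4.9 3.1 2.8
   vertex 0.3 4.5 1.0
  endloop
 endfacet
 facet normal 0.422 -0.110 0.900
  outer loop
   vertex 3.7 3.4 3.4
   vertex 3.8 0.5 3.0
   vertex 4.9 3.1 2.8
  endloop
 endfacet
 facet normal 0.121 -0.132 0.984
  outer loop
   vertex 3.7 3.4 3.4
   vertex 1.8 2.4 3.5
   vertex 3.8 0.5 3.0
  endloop
 endfacet
 facet normal -0.675 -0.192 -0.712
  outer loop
   vertex 0.7 0.5 1.7
   vertex 0.3 4.5 1.0
   vertex 2.5 0.1 0.1
  endloop
 endfacet
 facet normal -0.856 0.005 0.518
  outer loop
   vertex 0.7 0.5 1.7
   vertex 1.8 2.4 3.5
   vertex 0.3 4.5 1.0
  endloop
 endfacet
 facet normal -0.070 -0.983 0.167
  outer loop
   vertex 0.7 0.5 1.7
   vertex 2.5 0.1 0.1
   vertex 3.8 0.5 3.0
  endloop
 endfacet
 facet normal 0.859 -0.365 -0.358
  outer loop
   vertex 3.8 1.1 2.2
   vertex 2.5 0.1 0.1
   vertex 4.9 3.1 2.8
  endloop
 endfacet
 facet normal 0.872 -0.392 -0.294
  outer loop
   vertex 3.8 1.1 2.2
   vertex 4.9 3.1 2.8
   vertex 3.8 0.5 3.0
  endloop
 endfacet
 facet normal 0.846 -0.427 -0.320
  outer loop
   vertex 3.8 1.1 2.2
   vertex 3.8 0.5 3.0
   vertex 2.5 0.1 0.1
  endloop
 endfacet
 facet normal -0.308 0.630 0.713
  outer loop
   vertex 2.4 3.6 2.7
   vertex 0.3 4.5 1.0
   vertex 1.8 2.4 3.5
  endloop
 endfacet
 facet normal -0.265 0.677 0.686
  outer loop
   vertex 2.4 3.6 2.7
   vertex 3.7 3.4 3.4
   vertex 0.3 4.5 1.0
  endloop
 endfacet
 facet normal -0.292 0.627 0.722
  outer loop
   vertex 2.4 3.6 2.7
   vertex 1.8 2.4 3.5
   vertex 3.7 3.4 3.4
  endloop
 endfacet
 facet normal -0.083 -0.334 0.939
  outer loop
   vertex 1.7 1.3 3.1
   vertex 3.8 0.5 3.0
   vertex 1.8 2.4 3.5
  endloop
 endfacet
 facet normal -0.757 -0.161 0.633
  outer loop
   vertex 1.7 1.3 3.1
   vertex 1.8 2.4 3.5
   vertex 0.7 0.5 1.7
  endloop
 endfacet
 facet normal -0.256 -0.749 0.611
  outer loop
   vertex 1.7 1.3 3.1
   vertex 0.7 0.5 1.7
   vertex 3.8 0.5 3.0
  endloop
 endfacet
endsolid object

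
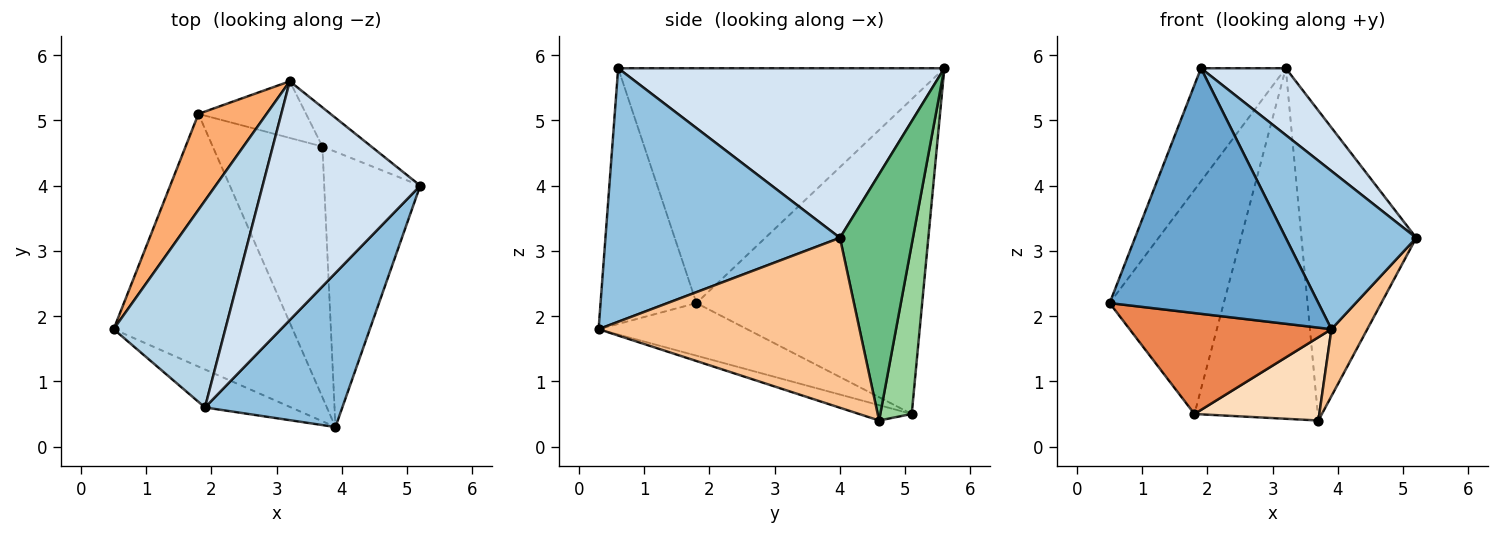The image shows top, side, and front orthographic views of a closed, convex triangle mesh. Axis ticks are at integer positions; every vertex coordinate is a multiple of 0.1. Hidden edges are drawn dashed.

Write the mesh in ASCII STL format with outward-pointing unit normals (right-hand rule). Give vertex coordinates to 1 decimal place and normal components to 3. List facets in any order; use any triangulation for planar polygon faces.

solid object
 facet normal -0.413 -0.900 -0.139
  outer loop
   vertex 1.9 0.6 5.8
   vertex 0.5 1.8 2.2
   vertex 3.9 0.3 1.8
  endloop
 endfacet
 facet normal 0.790 -0.439 0.428
  outer loop
   vertex 1.9 0.6 5.8
   vertex 3.9 0.3 1.8
   vertex 5.2 4.0 3.2
  endloop
 endfacet
 facet normal -0.879 0.229 0.418
  outer loop
   vertex 3.2 5.6 5.8
   vertex 0.5 1.8 2.2
   vertex 1.9 0.6 5.8
  endloop
 endfacet
 facet normal 0.720 -0.187 0.669
  outer loop
   vertex 3.2 5.6 5.8
   vertex 1.9 0.6 5.8
   vertex 5.2 4.0 3.2
  endloop
 endfacet
 facet normal -0.263 -0.358 -0.896
  outer loop
   vertex 1.8 5.1 0.5
   vertex 3.9 0.3 1.8
   vertex 0.5 1.8 2.2
  endloop
 endfacet
 facet normal -0.876 0.443 0.190
  outer loop
   vertex 1.8 5.1 0.5
   vertex 0.5 1.8 2.2
   vertex 3.2 5.6 5.8
  endloop
 endfacet
 facet normal 0.864 -0.119 -0.489
  outer loop
   vertex 3.7 4.6 0.4
   vertex 5.2 4.0 3.2
   vertex 3.9 0.3 1.8
  endloop
 endfacet
 facet normal -0.132 -0.312 -0.941
  outer loop
   vertex 3.7 4.6 0.4
   vertex 3.9 0.3 1.8
   vertex 1.8 5.1 0.5
  endloop
 endfacet
 facet normal 0.534 0.839 -0.106
  outer loop
   vertex 3.7 4.6 0.4
   vertex 3.2 5.6 5.8
   vertex 5.2 4.0 3.2
  endloop
 endfacet
 facet normal 0.244 0.957 -0.155
  outer loop
   vertex 3.7 4.6 0.4
   vertex 1.8 5.1 0.5
   vertex 3.2 5.6 5.8
  endloop
 endfacet
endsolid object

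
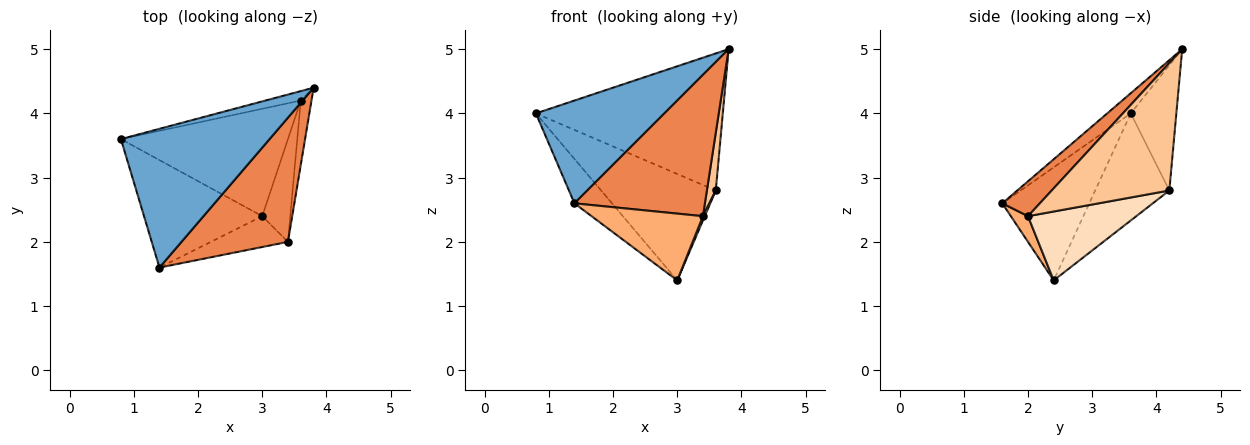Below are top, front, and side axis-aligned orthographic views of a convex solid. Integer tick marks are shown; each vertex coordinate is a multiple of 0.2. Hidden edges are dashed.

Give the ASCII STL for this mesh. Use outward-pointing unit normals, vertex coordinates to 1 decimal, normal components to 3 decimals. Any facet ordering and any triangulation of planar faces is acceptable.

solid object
 facet normal -0.108 -0.592 0.799
  outer loop
   vertex 1.4 1.6 2.6
   vertex 3.8 4.4 5.0
   vertex 0.8 3.6 4.0
  endloop
 endfacet
 facet normal -0.662 0.286 -0.692
  outer loop
   vertex 3.0 2.4 1.4
   vertex 1.4 1.6 2.6
   vertex 0.8 3.6 4.0
  endloop
 endfacet
 facet normal -0.236 0.969 -0.067
  outer loop
   vertex 3.6 4.2 2.8
   vertex 0.8 3.6 4.0
   vertex 3.8 4.4 5.0
  endloop
 endfacet
 facet normal -0.414 0.641 -0.646
  outer loop
   vertex 3.6 4.2 2.8
   vertex 3.0 2.4 1.4
   vertex 0.8 3.6 4.0
  endloop
 endfacet
 facet normal 0.211 -0.734 0.645
  outer loop
   vertex 3.4 2.0 2.4
   vertex 3.8 4.4 5.0
   vertex 1.4 1.6 2.6
  endloop
 endfacet
 facet normal 0.138 -0.899 -0.415
  outer loop
   vertex 3.4 2.0 2.4
   vertex 1.4 1.6 2.6
   vertex 3.0 2.4 1.4
  endloop
 endfacet
 facet normal 0.994 -0.075 -0.084
  outer loop
   vertex 3.4 2.0 2.4
   vertex 3.6 4.2 2.8
   vertex 3.8 4.4 5.0
  endloop
 endfacet
 facet normal 0.926 -0.016 -0.377
  outer loop
   vertex 3.4 2.0 2.4
   vertex 3.0 2.4 1.4
   vertex 3.6 4.2 2.8
  endloop
 endfacet
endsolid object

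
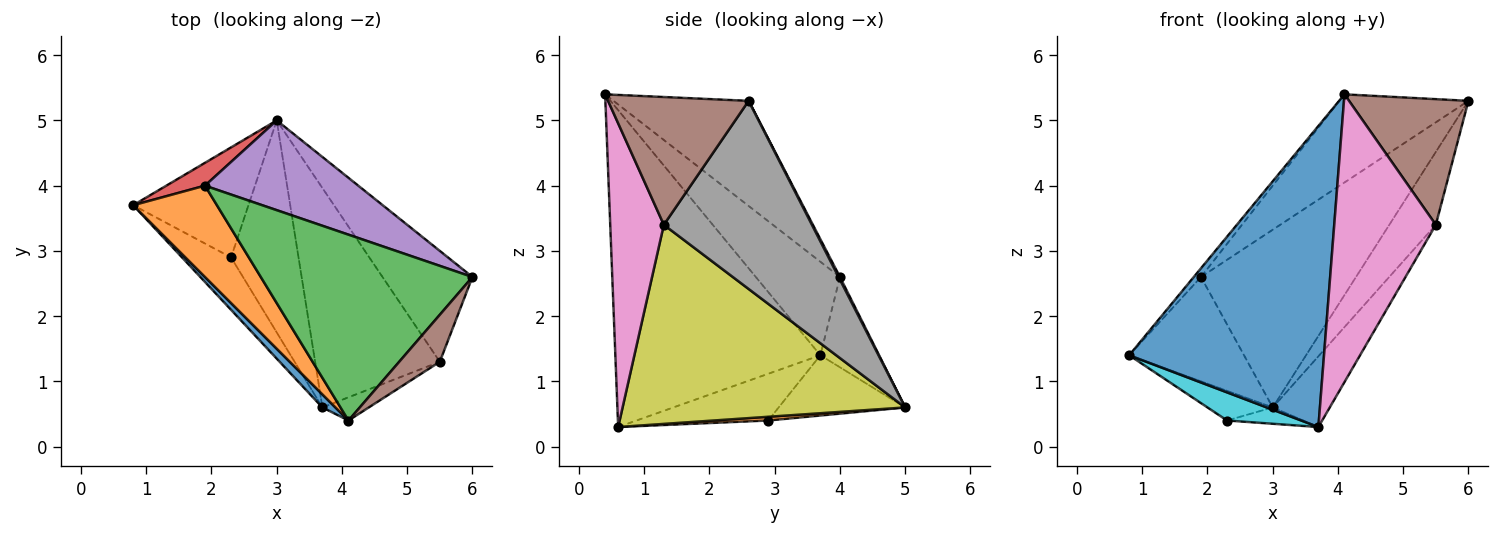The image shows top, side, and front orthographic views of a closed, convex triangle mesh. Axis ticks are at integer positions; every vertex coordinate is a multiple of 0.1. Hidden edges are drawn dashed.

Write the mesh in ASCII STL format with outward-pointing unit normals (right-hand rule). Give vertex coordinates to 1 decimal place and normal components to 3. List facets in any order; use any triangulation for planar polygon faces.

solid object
 facet normal -0.725 -0.688 0.030
  outer loop
   vertex 3.7 0.6 0.3
   vertex 4.1 0.4 5.4
   vertex 0.8 3.7 1.4
  endloop
 endfacet
 facet normal -0.744 0.063 0.666
  outer loop
   vertex 1.9 4.0 2.6
   vertex 0.8 3.7 1.4
   vertex 4.1 0.4 5.4
  endloop
 endfacet
 facet normal -0.409 0.391 0.824
  outer loop
   vertex 1.9 4.0 2.6
   vertex 4.1 0.4 5.4
   vertex 6.0 2.6 5.3
  endloop
 endfacet
 facet normal -0.447 0.874 0.191
  outer loop
   vertex 1.9 4.0 2.6
   vertex 3.0 5.0 0.6
   vertex 0.8 3.7 1.4
  endloop
 endfacet
 facet normal 0.008 0.893 0.451
  outer loop
   vertex 1.9 4.0 2.6
   vertex 6.0 2.6 5.3
   vertex 3.0 5.0 0.6
  endloop
 endfacet
 facet normal 0.741 -0.629 0.235
  outer loop
   vertex 5.5 1.3 3.4
   vertex 6.0 2.6 5.3
   vertex 4.1 0.4 5.4
  endloop
 endfacet
 facet normal 0.466 -0.882 -0.071
  outer loop
   vertex 5.5 1.3 3.4
   vertex 4.1 0.4 5.4
   vertex 3.7 0.6 0.3
  endloop
 endfacet
 facet normal 0.868 0.273 -0.415
  outer loop
   vertex 5.5 1.3 3.4
   vertex 3.0 5.0 0.6
   vertex 6.0 2.6 5.3
  endloop
 endfacet
 facet normal 0.835 0.169 -0.523
  outer loop
   vertex 5.5 1.3 3.4
   vertex 3.7 0.6 0.3
   vertex 3.0 5.0 0.6
  endloop
 endfacet
 facet normal -0.643 -0.362 -0.675
  outer loop
   vertex 2.3 2.9 0.4
   vertex 3.7 0.6 0.3
   vertex 0.8 3.7 1.4
  endloop
 endfacet
 facet normal -0.451 0.232 -0.862
  outer loop
   vertex 2.3 2.9 0.4
   vertex 0.8 3.7 1.4
   vertex 3.0 5.0 0.6
  endloop
 endfacet
 facet normal 0.055 0.077 -0.996
  outer loop
   vertex 2.3 2.9 0.4
   vertex 3.0 5.0 0.6
   vertex 3.7 0.6 0.3
  endloop
 endfacet
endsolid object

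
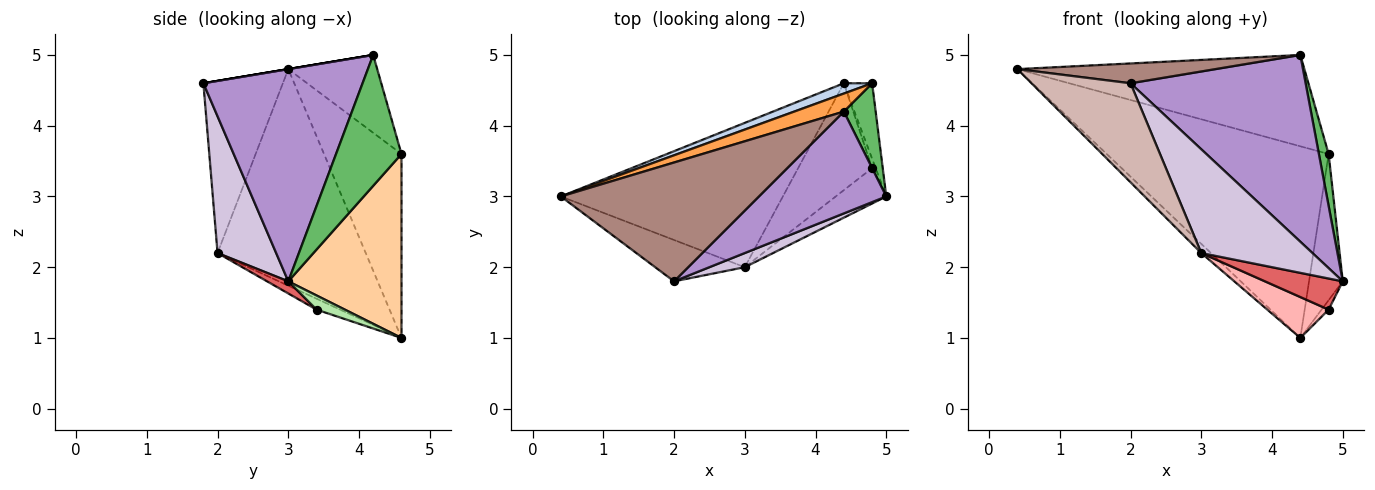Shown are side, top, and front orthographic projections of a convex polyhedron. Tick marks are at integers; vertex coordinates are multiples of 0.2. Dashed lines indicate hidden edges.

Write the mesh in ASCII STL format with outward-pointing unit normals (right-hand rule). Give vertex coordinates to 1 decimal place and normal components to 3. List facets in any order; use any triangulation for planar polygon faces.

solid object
 facet normal -0.698 0.046 -0.715
  outer loop
   vertex 3.0 2.0 2.2
   vertex 0.4 3.0 4.8
   vertex 4.4 4.6 1.0
  endloop
 endfacet
 facet normal -0.329 0.943 0.051
  outer loop
   vertex 4.8 4.6 3.6
   vertex 4.4 4.6 1.0
   vertex 0.4 3.0 4.8
  endloop
 endfacet
 facet normal -0.291 0.939 0.185
  outer loop
   vertex 4.8 4.6 3.6
   vertex 0.4 3.0 4.8
   vertex 4.4 4.2 5.0
  endloop
 endfacet
 facet normal 0.948 0.283 -0.146
  outer loop
   vertex 4.8 4.6 3.6
   vertex 5.0 3.0 1.8
   vertex 4.4 4.6 1.0
  endloop
 endfacet
 facet normal 0.962 -0.143 0.234
  outer loop
   vertex 4.8 4.6 3.6
   vertex 4.4 4.2 5.0
   vertex 5.0 3.0 1.8
  endloop
 endfacet
 facet normal 0.943 0.236 -0.236
  outer loop
   vertex 4.8 3.4 1.4
   vertex 4.4 4.6 1.0
   vertex 5.0 3.0 1.8
  endloop
 endfacet
 facet normal 0.177 -0.650 -0.739
  outer loop
   vertex 4.8 3.4 1.4
   vertex 5.0 3.0 1.8
   vertex 3.0 2.0 2.2
  endloop
 endfacet
 facet normal -0.136 -0.354 -0.925
  outer loop
   vertex 4.8 3.4 1.4
   vertex 3.0 2.0 2.2
   vertex 4.4 4.6 1.0
  endloop
 endfacet
 facet normal 0.624 -0.686 0.374
  outer loop
   vertex 2.0 1.8 4.6
   vertex 5.0 3.0 1.8
   vertex 4.4 4.2 5.0
  endloop
 endfacet
 facet normal 0.463 -0.878 0.120
  outer loop
   vertex 2.0 1.8 4.6
   vertex 3.0 2.0 2.2
   vertex 5.0 3.0 1.8
  endloop
 endfacet
 facet normal 0.000 -0.164 0.986
  outer loop
   vertex 2.0 1.8 4.6
   vertex 4.4 4.2 5.0
   vertex 0.4 3.0 4.8
  endloop
 endfacet
 facet normal -0.595 -0.742 -0.310
  outer loop
   vertex 2.0 1.8 4.6
   vertex 0.4 3.0 4.8
   vertex 3.0 2.0 2.2
  endloop
 endfacet
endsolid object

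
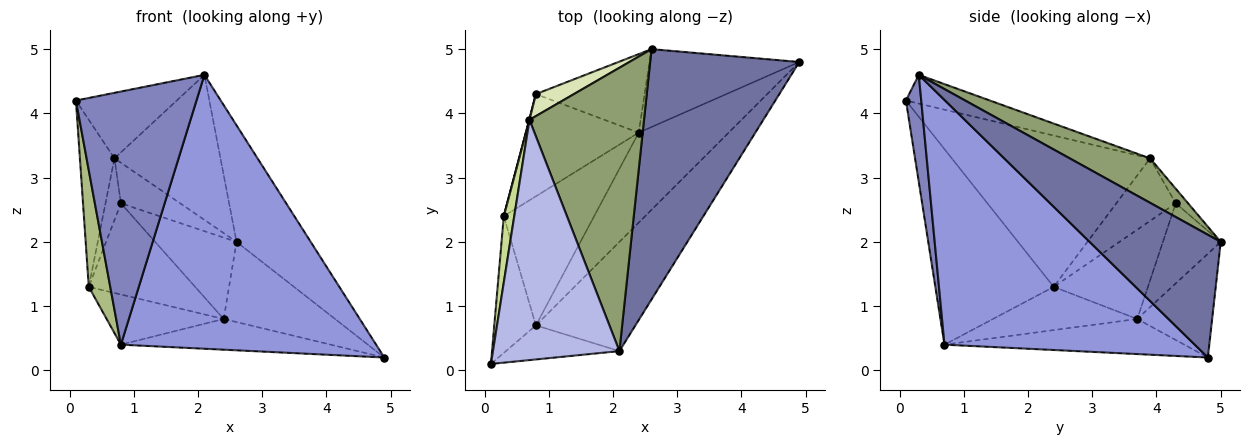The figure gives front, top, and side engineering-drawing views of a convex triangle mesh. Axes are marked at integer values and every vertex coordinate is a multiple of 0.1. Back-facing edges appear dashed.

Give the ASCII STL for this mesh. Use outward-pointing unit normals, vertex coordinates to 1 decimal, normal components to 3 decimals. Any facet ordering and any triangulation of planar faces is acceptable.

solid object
 facet normal 0.598 0.338 0.727
  outer loop
   vertex 2.1 0.3 4.6
   vertex 4.9 4.8 0.2
   vertex 2.6 5.0 2.0
  endloop
 endfacet
 facet normal 0.125 -0.983 -0.132
  outer loop
   vertex 0.8 0.7 0.4
   vertex 2.1 0.3 4.6
   vertex 0.1 0.1 4.2
  endloop
 endfacet
 facet normal 0.673 -0.687 -0.274
  outer loop
   vertex 0.8 0.7 0.4
   vertex 4.9 4.8 0.2
   vertex 2.1 0.3 4.6
  endloop
 endfacet
 facet normal -0.214 0.257 0.942
  outer loop
   vertex 0.7 3.9 3.3
   vertex 0.1 0.1 4.2
   vertex 2.1 0.3 4.6
  endloop
 endfacet
 facet normal 0.326 0.431 0.841
  outer loop
   vertex 0.7 3.9 3.3
   vertex 2.1 0.3 4.6
   vertex 2.6 5.0 2.0
  endloop
 endfacet
 facet normal -0.963 -0.175 -0.205
  outer loop
   vertex 0.3 2.4 1.3
   vertex 0.8 0.7 0.4
   vertex 0.1 0.1 4.2
  endloop
 endfacet
 facet normal -0.983 0.171 0.068
  outer loop
   vertex 0.3 2.4 1.3
   vertex 0.1 0.1 4.2
   vertex 0.7 3.9 3.3
  endloop
 endfacet
 facet normal -0.180 0.865 0.468
  outer loop
   vertex 0.8 4.3 2.6
   vertex 0.7 3.9 3.3
   vertex 2.6 5.0 2.0
  endloop
 endfacet
 facet normal -0.968 0.251 0.005
  outer loop
   vertex 0.8 4.3 2.6
   vertex 0.3 2.4 1.3
   vertex 0.7 3.9 3.3
  endloop
 endfacet
 facet normal -0.346 0.303 -0.888
  outer loop
   vertex 2.4 3.7 0.8
   vertex 4.9 4.8 0.2
   vertex 0.8 0.7 0.4
  endloop
 endfacet
 facet normal -0.407 0.331 -0.851
  outer loop
   vertex 2.4 3.7 0.8
   vertex 0.8 0.7 0.4
   vertex 0.3 2.4 1.3
  endloop
 endfacet
 facet normal -0.508 0.573 -0.643
  outer loop
   vertex 2.4 3.7 0.8
   vertex 0.3 2.4 1.3
   vertex 0.8 4.3 2.6
  endloop
 endfacet
 facet normal -0.435 0.646 -0.627
  outer loop
   vertex 2.4 3.7 0.8
   vertex 2.6 5.0 2.0
   vertex 4.9 4.8 0.2
  endloop
 endfacet
 facet normal -0.455 0.641 -0.618
  outer loop
   vertex 2.4 3.7 0.8
   vertex 0.8 4.3 2.6
   vertex 2.6 5.0 2.0
  endloop
 endfacet
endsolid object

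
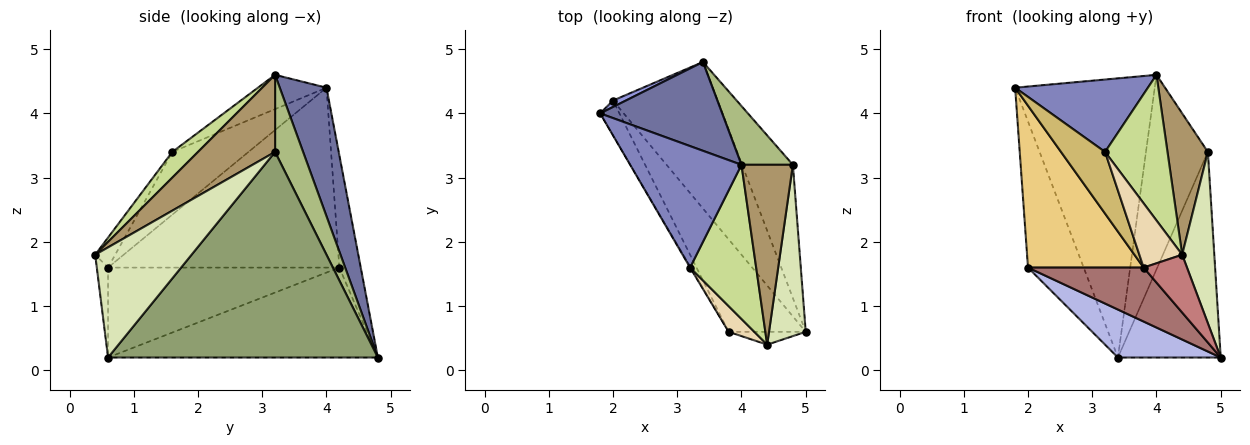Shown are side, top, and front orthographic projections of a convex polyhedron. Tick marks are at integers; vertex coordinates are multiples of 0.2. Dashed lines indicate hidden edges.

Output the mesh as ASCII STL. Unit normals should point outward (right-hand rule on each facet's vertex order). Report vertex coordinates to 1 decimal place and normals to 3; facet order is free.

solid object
 facet normal 0.304 0.908 0.289
  outer loop
   vertex 4.0 3.2 4.6
   vertex 3.4 4.8 0.2
   vertex 1.8 4.0 4.4
  endloop
 endfacet
 facet normal -0.256 -0.495 0.830
  outer loop
   vertex 3.2 1.6 3.4
   vertex 4.0 3.2 4.6
   vertex 1.8 4.0 4.4
  endloop
 endfacet
 facet normal -0.359 0.933 0.041
  outer loop
   vertex 2.0 4.2 1.6
   vertex 1.8 4.0 4.4
   vertex 3.4 4.8 0.2
  endloop
 endfacet
 facet normal -0.633 -0.241 -0.736
  outer loop
   vertex 2.0 4.2 1.6
   vertex 3.4 4.8 0.2
   vertex 5.0 0.6 0.2
  endloop
 endfacet
 facet normal 0.911 0.347 -0.225
  outer loop
   vertex 4.8 3.2 3.4
   vertex 5.0 0.6 0.2
   vertex 3.4 4.8 0.2
  endloop
 endfacet
 facet normal 0.398 0.878 0.265
  outer loop
   vertex 4.8 3.2 3.4
   vertex 3.4 4.8 0.2
   vertex 4.0 3.2 4.6
  endloop
 endfacet
 facet normal 0.272 -0.661 0.700
  outer loop
   vertex 4.4 0.4 1.8
   vertex 4.0 3.2 4.6
   vertex 3.2 1.6 3.4
  endloop
 endfacet
 facet normal 0.905 -0.302 0.302
  outer loop
   vertex 4.4 0.4 1.8
   vertex 5.0 0.6 0.2
   vertex 4.8 3.2 3.4
  endloop
 endfacet
 facet normal 0.763 -0.400 0.509
  outer loop
   vertex 4.4 0.4 1.8
   vertex 4.8 3.2 3.4
   vertex 4.0 3.2 4.6
  endloop
 endfacet
 facet normal -0.866 -0.501 -0.010
  outer loop
   vertex 3.8 0.6 1.6
   vertex 3.2 1.6 3.4
   vertex 1.8 4.0 4.4
  endloop
 endfacet
 facet normal -0.890 -0.445 -0.095
  outer loop
   vertex 3.8 0.6 1.6
   vertex 1.8 4.0 4.4
   vertex 2.0 4.2 1.6
  endloop
 endfacet
 facet normal -0.398 -0.852 0.341
  outer loop
   vertex 3.8 0.6 1.6
   vertex 4.4 0.4 1.8
   vertex 3.2 1.6 3.4
  endloop
 endfacet
 facet normal -0.710 -0.355 -0.608
  outer loop
   vertex 3.8 0.6 1.6
   vertex 2.0 4.2 1.6
   vertex 5.0 0.6 0.2
  endloop
 endfacet
 facet normal -0.245 -0.946 -0.210
  outer loop
   vertex 3.8 0.6 1.6
   vertex 5.0 0.6 0.2
   vertex 4.4 0.4 1.8
  endloop
 endfacet
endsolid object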